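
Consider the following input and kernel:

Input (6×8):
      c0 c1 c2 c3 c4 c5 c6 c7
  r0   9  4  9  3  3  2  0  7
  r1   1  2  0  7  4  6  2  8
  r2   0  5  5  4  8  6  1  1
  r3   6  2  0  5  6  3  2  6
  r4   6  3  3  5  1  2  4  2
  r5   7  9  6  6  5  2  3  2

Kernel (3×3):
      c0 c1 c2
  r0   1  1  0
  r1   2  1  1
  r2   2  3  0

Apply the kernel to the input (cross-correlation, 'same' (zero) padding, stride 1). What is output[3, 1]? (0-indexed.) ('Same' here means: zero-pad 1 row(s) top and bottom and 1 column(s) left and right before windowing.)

The receptive field on the zero-padded input at this output position is [0 5 5 / 6 2 0 / 6 3 3]. Elementwise product with the kernel and sum: 0·1 + 5·1 + 6·2 + 2·1 + 0·1 + 6·2 + 3·3.

40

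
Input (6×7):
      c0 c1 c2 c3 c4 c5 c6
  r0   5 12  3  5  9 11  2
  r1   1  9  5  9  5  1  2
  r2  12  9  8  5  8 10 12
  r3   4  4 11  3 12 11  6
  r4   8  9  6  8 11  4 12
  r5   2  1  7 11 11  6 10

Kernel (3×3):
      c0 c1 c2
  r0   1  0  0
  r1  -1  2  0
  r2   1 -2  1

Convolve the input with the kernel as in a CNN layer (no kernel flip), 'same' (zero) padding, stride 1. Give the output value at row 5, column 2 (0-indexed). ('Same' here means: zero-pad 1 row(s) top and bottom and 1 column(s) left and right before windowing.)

The receptive field on the zero-padded input at this output position is [9 6 8 / 1 7 11 / 0 0 0]. Elementwise product with the kernel and sum: 9·1 + 1·-1 + 7·2 + 0·1 + 0·-2 + 0·1.

22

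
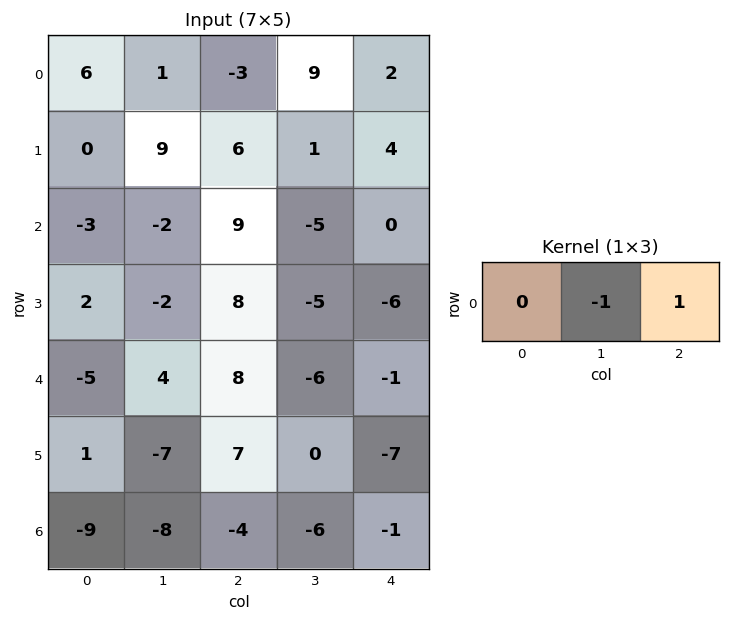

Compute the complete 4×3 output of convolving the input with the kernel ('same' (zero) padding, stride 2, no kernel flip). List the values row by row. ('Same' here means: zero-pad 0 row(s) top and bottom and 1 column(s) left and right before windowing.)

-5 12 -2
1 -14 0
9 -14 1
1 -2 1

Output[0,0]: The receptive field on the zero-padded input at this output position is [0 6 1]. Elementwise product with the kernel and sum: 6·-1 + 1·1.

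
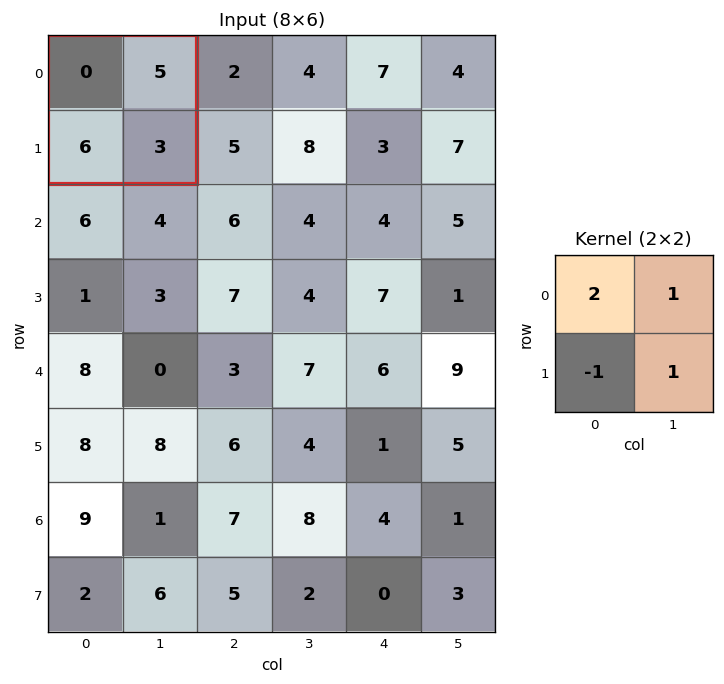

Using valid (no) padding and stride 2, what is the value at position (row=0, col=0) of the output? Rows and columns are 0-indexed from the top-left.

2

The receptive field on the input at this output position is [0 5 / 6 3]. Elementwise product with the kernel and sum: 0·2 + 5·1 + 6·-1 + 3·1.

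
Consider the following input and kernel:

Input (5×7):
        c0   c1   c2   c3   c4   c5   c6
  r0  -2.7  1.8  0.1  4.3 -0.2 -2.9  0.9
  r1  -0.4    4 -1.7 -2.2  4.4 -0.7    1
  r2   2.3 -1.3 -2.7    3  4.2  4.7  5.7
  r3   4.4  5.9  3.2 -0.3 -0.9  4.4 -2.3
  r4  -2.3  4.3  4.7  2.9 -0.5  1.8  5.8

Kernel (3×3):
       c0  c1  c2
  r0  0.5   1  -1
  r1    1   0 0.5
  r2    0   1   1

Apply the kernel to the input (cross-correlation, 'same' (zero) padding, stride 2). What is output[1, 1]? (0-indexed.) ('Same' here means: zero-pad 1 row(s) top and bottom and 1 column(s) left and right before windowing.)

5.6

The receptive field on the zero-padded input at this output position is [4 -1.7 -2.2 / -1.3 -2.7 3 / 5.9 3.2 -0.3]. Elementwise product with the kernel and sum: 4·0.5 + -1.7·1 + -2.2·-1 + -1.3·1 + 3·0.5 + 3.2·1 + -0.3·1.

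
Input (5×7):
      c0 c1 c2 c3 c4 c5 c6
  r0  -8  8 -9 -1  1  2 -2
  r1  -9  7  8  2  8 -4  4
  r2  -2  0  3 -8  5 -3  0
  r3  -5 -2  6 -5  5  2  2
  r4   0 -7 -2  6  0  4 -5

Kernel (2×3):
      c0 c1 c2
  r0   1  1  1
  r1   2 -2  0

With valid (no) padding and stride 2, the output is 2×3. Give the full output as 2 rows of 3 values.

Output[0,0]: The receptive field on the input at this output position is [-8 8 -9 / -9 7 8]. Elementwise product with the kernel and sum: -8·1 + 8·1 + -9·1 + -9·2 + 7·-2.

-41 3 25
-5 22 8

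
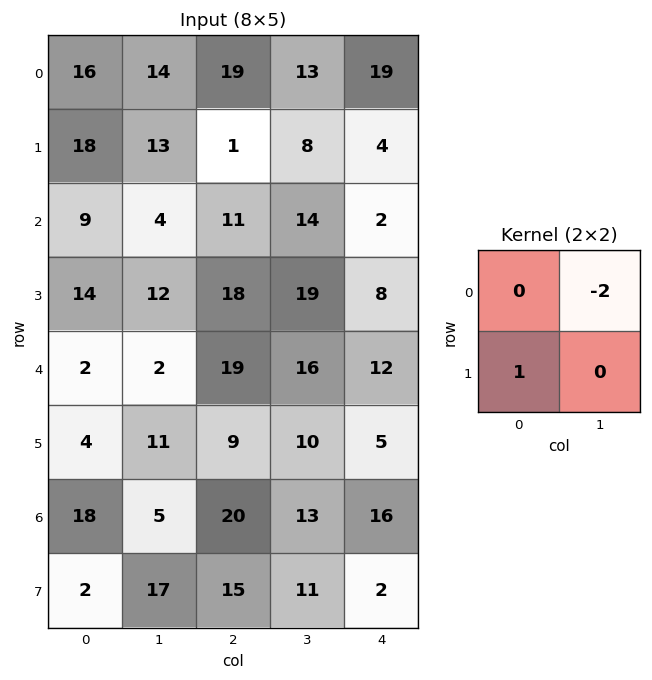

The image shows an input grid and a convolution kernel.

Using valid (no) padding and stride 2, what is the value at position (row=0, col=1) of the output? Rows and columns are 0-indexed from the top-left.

-25

The receptive field on the input at this output position is [19 13 / 1 8]. Elementwise product with the kernel and sum: 13·-2 + 1·1.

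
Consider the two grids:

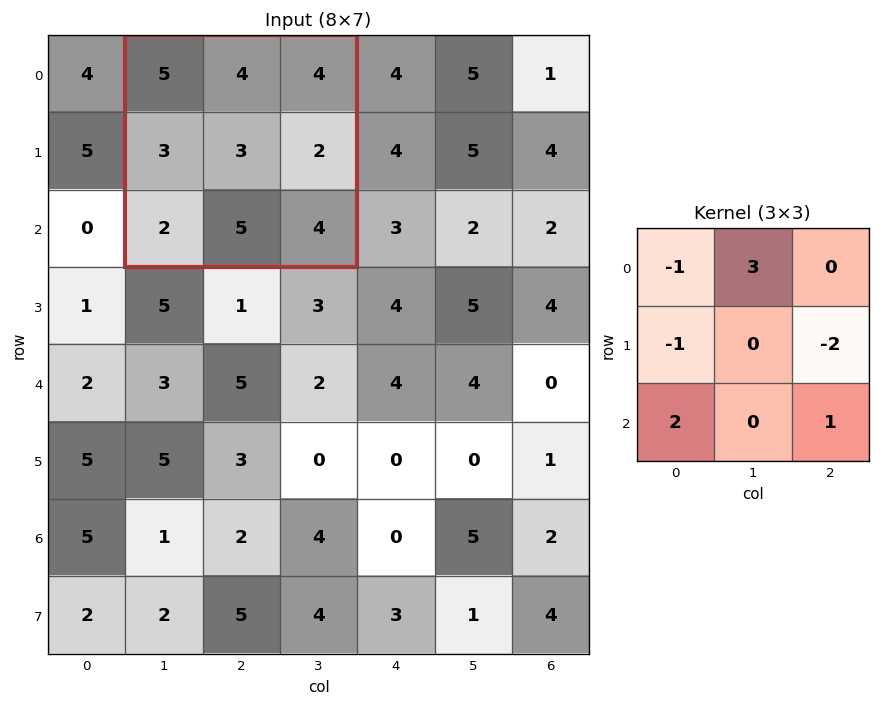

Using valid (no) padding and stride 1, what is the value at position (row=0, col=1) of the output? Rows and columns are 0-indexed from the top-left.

The receptive field on the input at this output position is [5 4 4 / 3 3 2 / 2 5 4]. Elementwise product with the kernel and sum: 5·-1 + 4·3 + 3·-1 + 2·-2 + 2·2 + 4·1.

8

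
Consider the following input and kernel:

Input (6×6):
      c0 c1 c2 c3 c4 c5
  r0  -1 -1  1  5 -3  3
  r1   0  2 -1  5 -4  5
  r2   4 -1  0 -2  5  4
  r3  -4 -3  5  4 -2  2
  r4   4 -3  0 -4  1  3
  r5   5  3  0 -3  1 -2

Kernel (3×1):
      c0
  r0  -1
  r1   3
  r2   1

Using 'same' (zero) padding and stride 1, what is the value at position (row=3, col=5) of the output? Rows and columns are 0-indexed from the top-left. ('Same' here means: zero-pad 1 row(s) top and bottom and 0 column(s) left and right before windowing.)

The receptive field on the zero-padded input at this output position is [4 / 2 / 3]. Elementwise product with the kernel and sum: 4·-1 + 2·3 + 3·1.

5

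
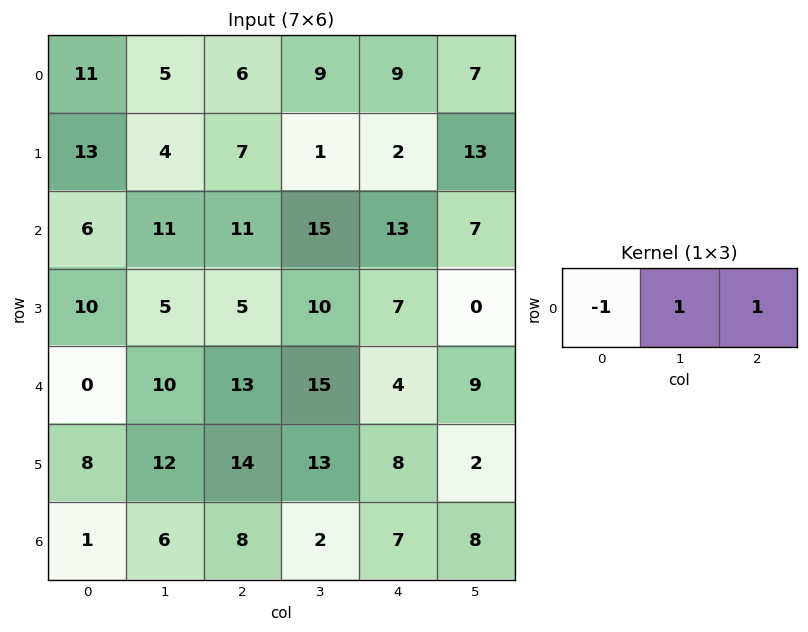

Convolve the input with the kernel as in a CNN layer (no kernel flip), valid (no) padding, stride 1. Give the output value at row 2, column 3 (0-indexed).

5

The receptive field on the input at this output position is [15 13 7]. Elementwise product with the kernel and sum: 15·-1 + 13·1 + 7·1.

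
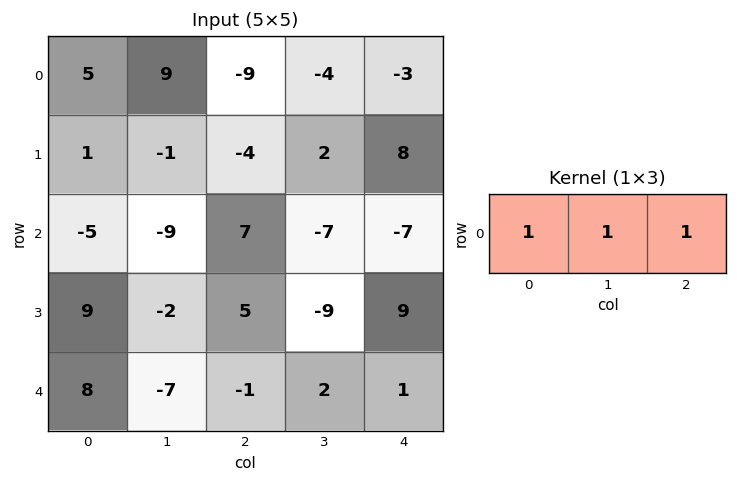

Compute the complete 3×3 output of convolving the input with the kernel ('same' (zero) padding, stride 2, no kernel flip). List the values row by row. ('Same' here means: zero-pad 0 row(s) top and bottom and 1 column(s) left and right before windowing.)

Output[0,0]: The receptive field on the zero-padded input at this output position is [0 5 9]. Elementwise product with the kernel and sum: 0·1 + 5·1 + 9·1.
Output[0,1]: The receptive field on the zero-padded input at this output position is [9 -9 -4]. Elementwise product with the kernel and sum: 9·1 + -9·1 + -4·1.

14 -4 -7
-14 -9 -14
1 -6 3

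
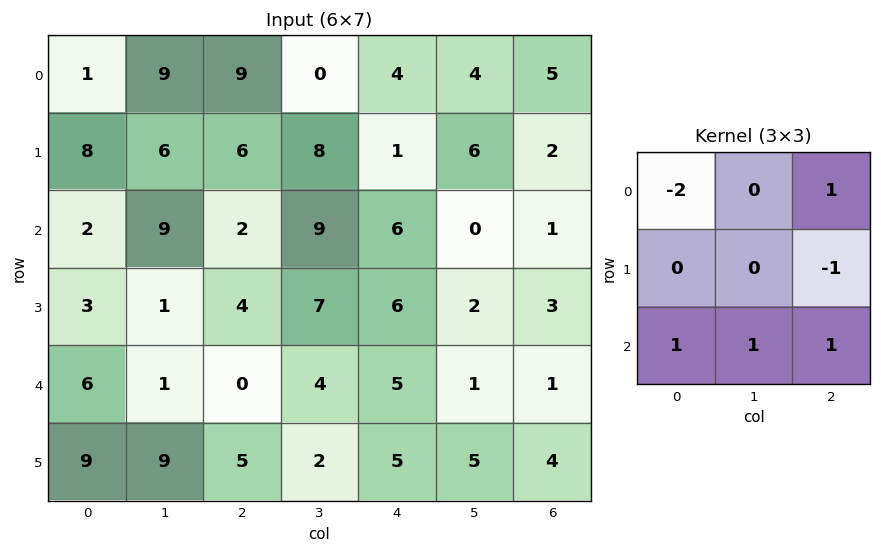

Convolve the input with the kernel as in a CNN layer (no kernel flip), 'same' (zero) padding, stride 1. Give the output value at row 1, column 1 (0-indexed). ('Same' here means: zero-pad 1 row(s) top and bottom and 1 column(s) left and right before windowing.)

The receptive field on the zero-padded input at this output position is [1 9 9 / 8 6 6 / 2 9 2]. Elementwise product with the kernel and sum: 1·-2 + 9·1 + 6·-1 + 2·1 + 9·1 + 2·1.

14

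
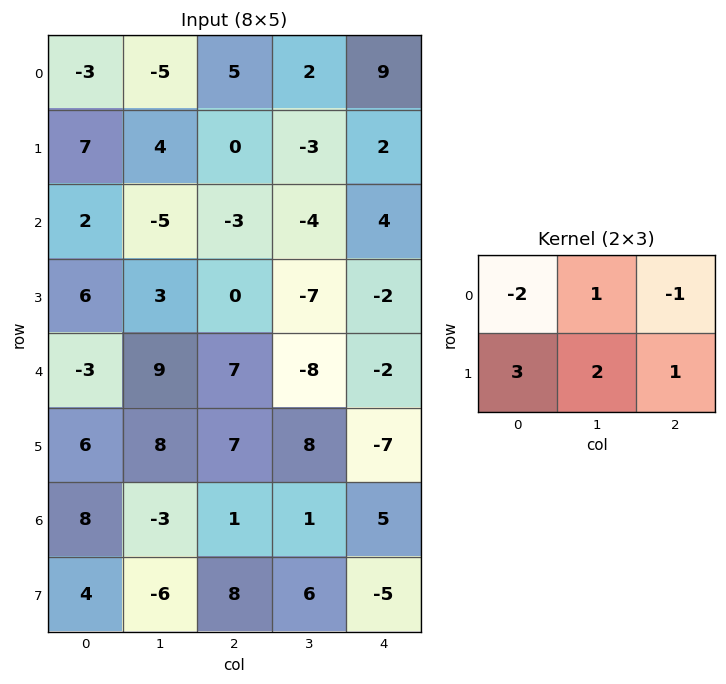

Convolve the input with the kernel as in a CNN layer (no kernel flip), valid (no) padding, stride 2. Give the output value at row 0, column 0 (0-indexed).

The receptive field on the input at this output position is [-3 -5 5 / 7 4 0]. Elementwise product with the kernel and sum: -3·-2 + -5·1 + 5·-1 + 7·3 + 4·2 + 0·1.

25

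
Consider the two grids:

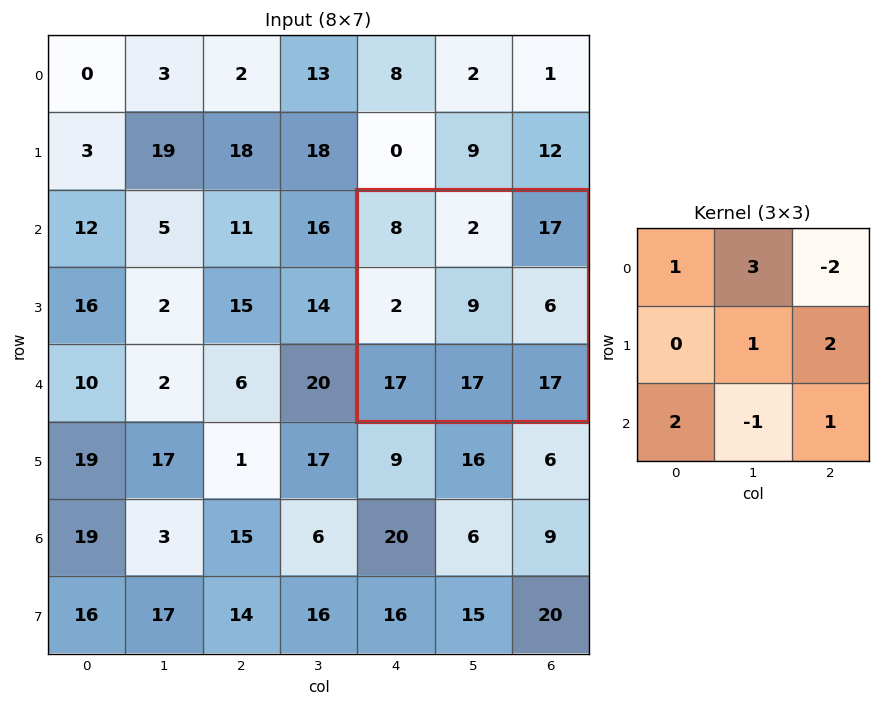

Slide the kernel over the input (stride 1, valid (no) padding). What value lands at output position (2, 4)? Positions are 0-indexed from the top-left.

The receptive field on the input at this output position is [8 2 17 / 2 9 6 / 17 17 17]. Elementwise product with the kernel and sum: 8·1 + 2·3 + 17·-2 + 9·1 + 6·2 + 17·2 + 17·-1 + 17·1.

35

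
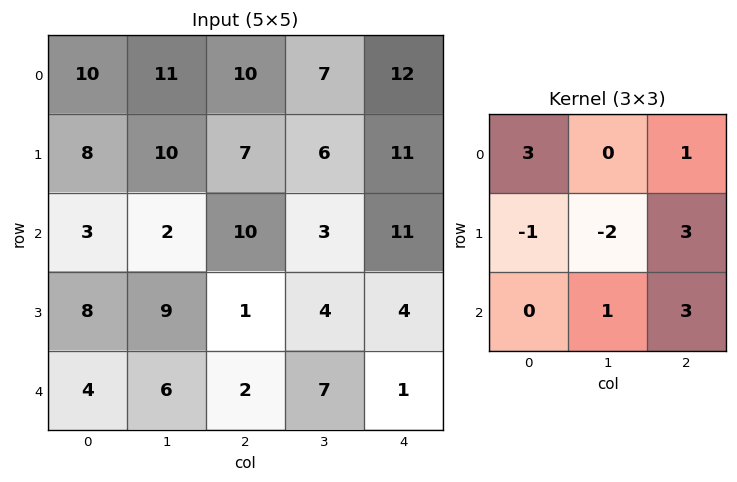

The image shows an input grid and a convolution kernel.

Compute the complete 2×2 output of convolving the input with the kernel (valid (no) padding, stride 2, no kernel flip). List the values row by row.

Output[0,0]: The receptive field on the input at this output position is [10 11 10 / 8 10 7 / 3 2 10]. Elementwise product with the kernel and sum: 10·3 + 10·1 + 8·-1 + 10·-2 + 7·3 + 2·1 + 10·3.

65 92
8 54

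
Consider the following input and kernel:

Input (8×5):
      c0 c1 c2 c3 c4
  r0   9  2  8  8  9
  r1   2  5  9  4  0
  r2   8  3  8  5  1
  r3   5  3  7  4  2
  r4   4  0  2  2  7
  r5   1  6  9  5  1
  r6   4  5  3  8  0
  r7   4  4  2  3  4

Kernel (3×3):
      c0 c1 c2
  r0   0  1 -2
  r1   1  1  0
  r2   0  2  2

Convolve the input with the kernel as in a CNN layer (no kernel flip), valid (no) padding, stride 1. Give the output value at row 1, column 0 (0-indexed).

The receptive field on the input at this output position is [2 5 9 / 8 3 8 / 5 3 7]. Elementwise product with the kernel and sum: 5·1 + 9·-2 + 8·1 + 3·1 + 3·2 + 7·2.

18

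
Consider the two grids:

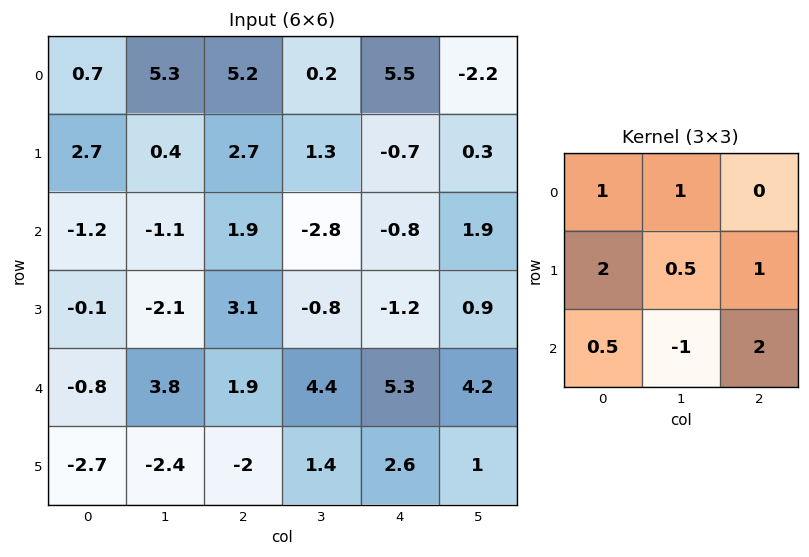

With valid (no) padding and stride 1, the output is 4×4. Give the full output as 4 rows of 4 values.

Output[0,0]: The receptive field on the input at this output position is [0.7 5.3 5.2 / 2.7 0.4 2.7 / -1.2 -1.1 1.9]. Elementwise product with the kernel and sum: 0.7·1 + 5.3·1 + 2.7·2 + 0.4·0.5 + 2.7·1 + -1.2·0.5 + -1.1·-1 + 1.9·2.
Output[0,1]: The receptive field on the input at this output position is [5.3 5.2 0.2 / 0.4 2.7 1.3 / -1.1 1.9 -2.8]. Elementwise product with the kernel and sum: 5.3·1 + 5.2·1 + 0.4·2 + 2.7·0.5 + 1.3·1 + -1.1·0.5 + 1.9·-1 + -2.8·2.

18.6 5.9 12.9 11.45
10.3 -6.7 5.55 -0.9
-0.85 6.15 10.85 0.4
-2.95 17.55 16.4 13.75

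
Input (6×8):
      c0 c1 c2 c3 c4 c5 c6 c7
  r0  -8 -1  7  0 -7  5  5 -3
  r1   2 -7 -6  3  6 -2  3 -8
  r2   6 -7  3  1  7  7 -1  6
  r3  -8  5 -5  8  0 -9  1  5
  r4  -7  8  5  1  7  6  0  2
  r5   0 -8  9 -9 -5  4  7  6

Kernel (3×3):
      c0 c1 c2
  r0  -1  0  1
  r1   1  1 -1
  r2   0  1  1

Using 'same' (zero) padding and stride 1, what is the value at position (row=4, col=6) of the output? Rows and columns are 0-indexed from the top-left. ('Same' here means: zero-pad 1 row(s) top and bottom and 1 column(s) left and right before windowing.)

The receptive field on the zero-padded input at this output position is [-9 1 5 / 6 0 2 / 4 7 6]. Elementwise product with the kernel and sum: -9·-1 + 5·1 + 6·1 + 0·1 + 2·-1 + 7·1 + 6·1.

31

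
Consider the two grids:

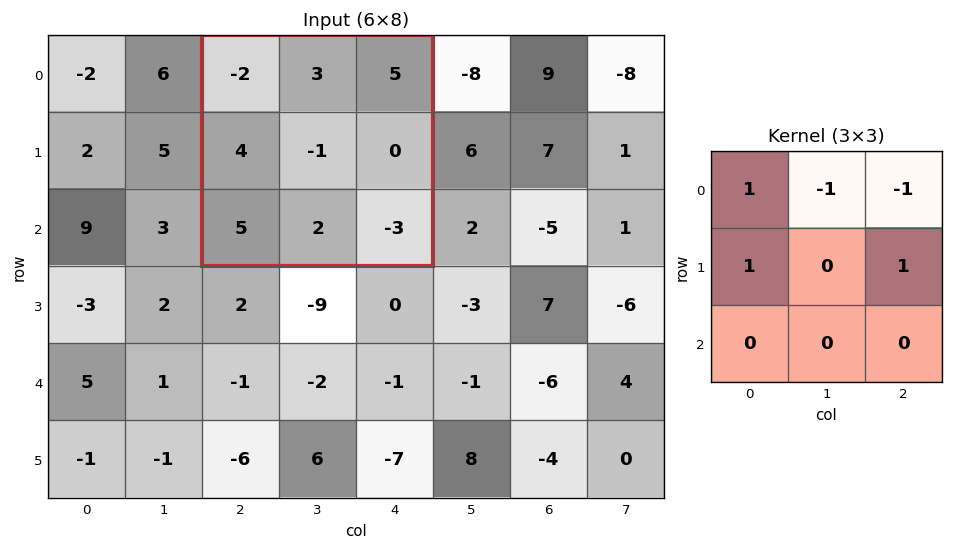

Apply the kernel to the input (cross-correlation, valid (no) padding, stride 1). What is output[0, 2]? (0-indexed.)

-6

The receptive field on the input at this output position is [-2 3 5 / 4 -1 0 / 5 2 -3]. Elementwise product with the kernel and sum: -2·1 + 3·-1 + 5·-1 + 4·1 + 0·1.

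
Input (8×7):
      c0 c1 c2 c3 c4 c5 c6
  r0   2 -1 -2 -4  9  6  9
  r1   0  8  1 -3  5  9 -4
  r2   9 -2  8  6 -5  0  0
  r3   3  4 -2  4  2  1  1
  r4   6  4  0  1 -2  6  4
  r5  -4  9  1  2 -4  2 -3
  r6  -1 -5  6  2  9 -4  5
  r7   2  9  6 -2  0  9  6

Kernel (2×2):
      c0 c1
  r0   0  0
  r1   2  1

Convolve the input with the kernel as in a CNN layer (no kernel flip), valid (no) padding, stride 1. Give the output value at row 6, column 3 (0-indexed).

-4

The receptive field on the input at this output position is [2 9 / -2 0]. Elementwise product with the kernel and sum: -2·2 + 0·1.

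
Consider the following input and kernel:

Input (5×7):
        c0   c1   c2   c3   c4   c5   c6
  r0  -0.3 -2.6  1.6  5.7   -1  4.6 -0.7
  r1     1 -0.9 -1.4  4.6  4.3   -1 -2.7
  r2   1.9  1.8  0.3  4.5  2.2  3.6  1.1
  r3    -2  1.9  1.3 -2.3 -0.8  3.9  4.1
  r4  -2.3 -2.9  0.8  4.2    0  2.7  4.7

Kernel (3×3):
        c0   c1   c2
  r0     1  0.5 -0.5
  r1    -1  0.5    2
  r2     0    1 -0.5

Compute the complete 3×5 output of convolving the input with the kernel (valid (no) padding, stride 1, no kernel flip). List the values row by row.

-5 2.8 20.65 -1.15 -5.5
2.1 5.9 3.2 8.3 8.8
4.9 -7.45 1.6 12.15 14.75

Output[0,0]: The receptive field on the input at this output position is [-0.3 -2.6 1.6 / 1 -0.9 -1.4 / 1.9 1.8 0.3]. Elementwise product with the kernel and sum: -0.3·1 + -2.6·0.5 + 1.6·-0.5 + 1·-1 + -0.9·0.5 + -1.4·2 + 1.8·1 + 0.3·-0.5.
Output[0,1]: The receptive field on the input at this output position is [-2.6 1.6 5.7 / -0.9 -1.4 4.6 / 1.8 0.3 4.5]. Elementwise product with the kernel and sum: -2.6·1 + 1.6·0.5 + 5.7·-0.5 + -0.9·-1 + -1.4·0.5 + 4.6·2 + 0.3·1 + 4.5·-0.5.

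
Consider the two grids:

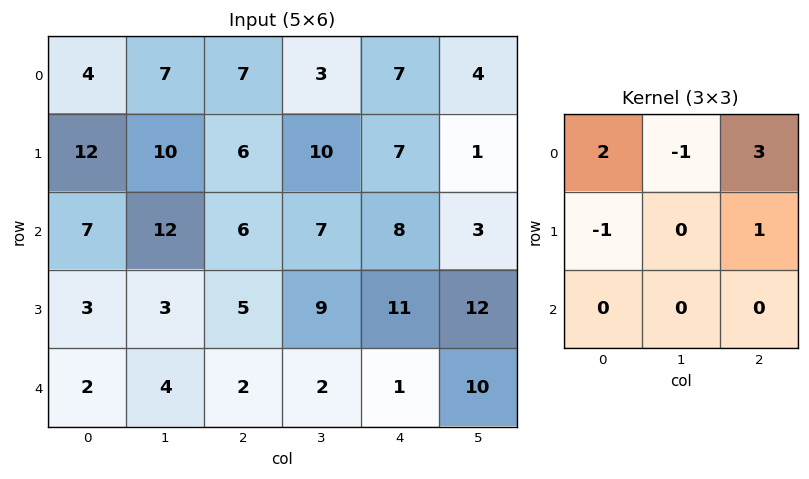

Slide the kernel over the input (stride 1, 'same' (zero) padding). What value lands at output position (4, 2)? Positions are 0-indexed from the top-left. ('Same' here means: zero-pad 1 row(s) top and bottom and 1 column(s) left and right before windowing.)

26

The receptive field on the zero-padded input at this output position is [3 5 9 / 4 2 2 / 0 0 0]. Elementwise product with the kernel and sum: 3·2 + 5·-1 + 9·3 + 4·-1 + 2·1.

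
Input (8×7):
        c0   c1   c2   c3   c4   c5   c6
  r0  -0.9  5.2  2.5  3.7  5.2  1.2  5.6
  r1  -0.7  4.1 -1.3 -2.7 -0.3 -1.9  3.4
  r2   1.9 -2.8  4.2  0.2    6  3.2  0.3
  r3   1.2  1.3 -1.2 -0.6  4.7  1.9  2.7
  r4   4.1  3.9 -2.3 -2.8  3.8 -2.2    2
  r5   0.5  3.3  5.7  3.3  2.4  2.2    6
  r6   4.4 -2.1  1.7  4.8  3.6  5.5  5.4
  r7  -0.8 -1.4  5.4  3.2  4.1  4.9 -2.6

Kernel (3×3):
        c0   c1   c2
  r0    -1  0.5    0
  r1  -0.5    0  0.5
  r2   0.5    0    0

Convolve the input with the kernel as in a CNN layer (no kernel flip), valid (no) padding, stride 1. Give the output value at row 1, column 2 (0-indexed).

The receptive field on the input at this output position is [-1.3 -2.7 -0.3 / 4.2 0.2 6 / -1.2 -0.6 4.7]. Elementwise product with the kernel and sum: -1.3·-1 + -2.7·0.5 + 4.2·-0.5 + 6·0.5 + -1.2·0.5.

0.25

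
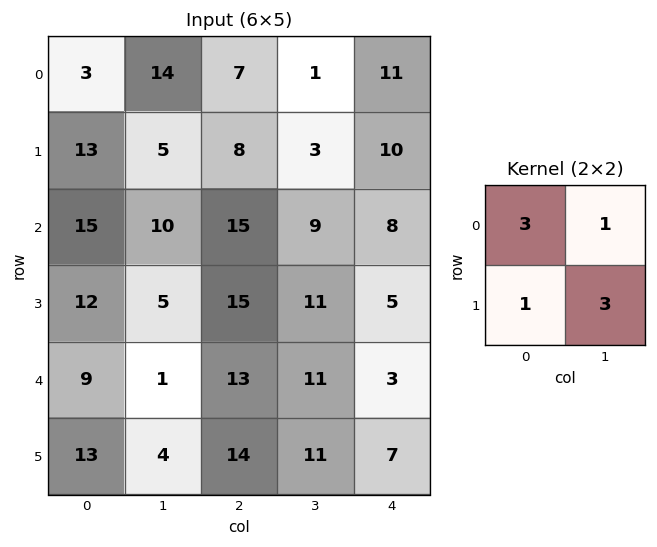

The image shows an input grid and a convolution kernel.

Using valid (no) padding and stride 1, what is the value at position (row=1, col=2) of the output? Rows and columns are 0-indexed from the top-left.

The receptive field on the input at this output position is [8 3 / 15 9]. Elementwise product with the kernel and sum: 8·3 + 3·1 + 15·1 + 9·3.

69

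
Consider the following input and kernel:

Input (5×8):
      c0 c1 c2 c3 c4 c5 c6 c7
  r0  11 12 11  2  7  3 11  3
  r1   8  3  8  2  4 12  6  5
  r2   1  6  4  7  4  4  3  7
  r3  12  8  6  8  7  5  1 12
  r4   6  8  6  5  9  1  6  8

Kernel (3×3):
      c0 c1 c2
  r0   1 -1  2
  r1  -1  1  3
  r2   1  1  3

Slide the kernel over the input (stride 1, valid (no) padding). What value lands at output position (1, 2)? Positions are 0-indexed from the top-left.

64

The receptive field on the input at this output position is [8 2 4 / 4 7 4 / 6 8 7]. Elementwise product with the kernel and sum: 8·1 + 2·-1 + 4·2 + 4·-1 + 7·1 + 4·3 + 6·1 + 8·1 + 7·3.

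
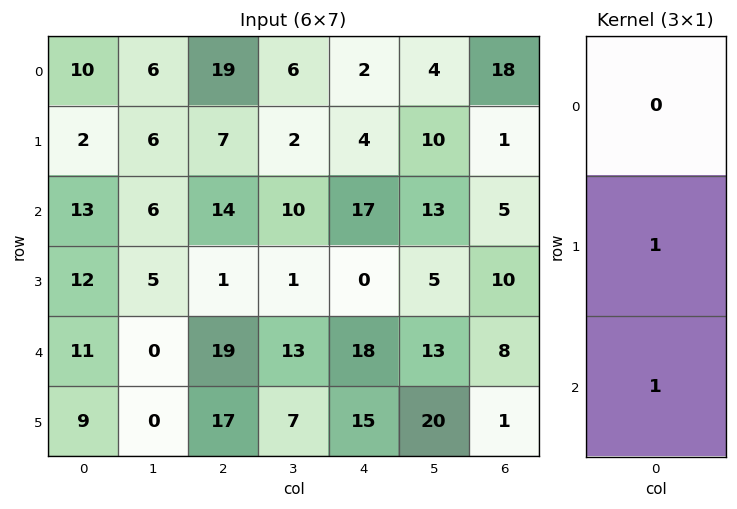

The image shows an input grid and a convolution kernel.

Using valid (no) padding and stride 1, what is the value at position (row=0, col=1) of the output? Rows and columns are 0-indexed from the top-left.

The receptive field on the input at this output position is [6 / 6 / 6]. Elementwise product with the kernel and sum: 6·1 + 6·1.

12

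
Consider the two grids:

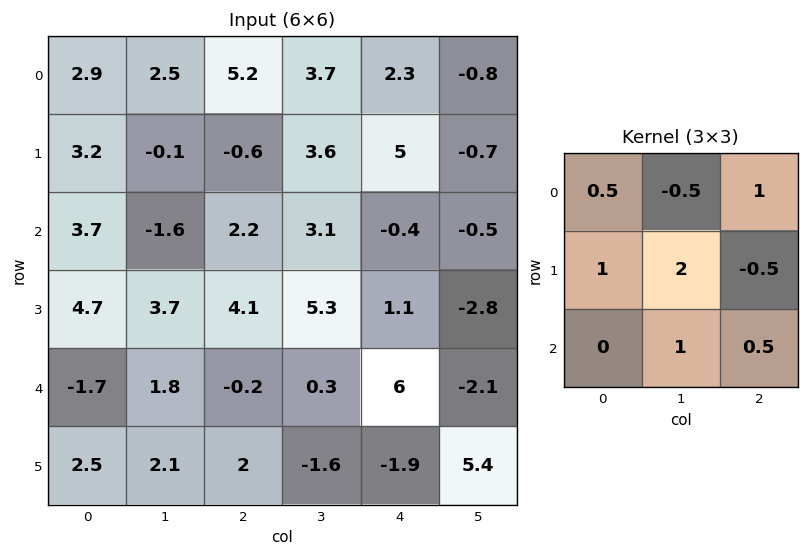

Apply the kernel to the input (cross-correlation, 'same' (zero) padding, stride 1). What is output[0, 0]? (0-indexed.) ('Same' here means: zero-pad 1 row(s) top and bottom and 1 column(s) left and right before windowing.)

7.7

The receptive field on the zero-padded input at this output position is [0 0 0 / 0 2.9 2.5 / 0 3.2 -0.1]. Elementwise product with the kernel and sum: 0·0.5 + 0·-0.5 + 0·1 + 0·1 + 2.9·2 + 2.5·-0.5 + 3.2·1 + -0.1·0.5.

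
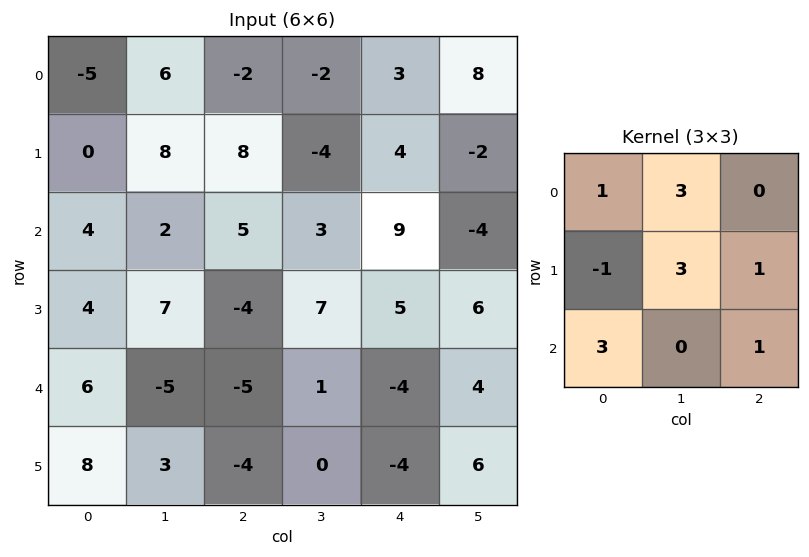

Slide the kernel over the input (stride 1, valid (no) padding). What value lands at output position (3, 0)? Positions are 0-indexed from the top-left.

19

The receptive field on the input at this output position is [4 7 -4 / 6 -5 -5 / 8 3 -4]. Elementwise product with the kernel and sum: 4·1 + 7·3 + 6·-1 + -5·3 + -5·1 + 8·3 + -4·1.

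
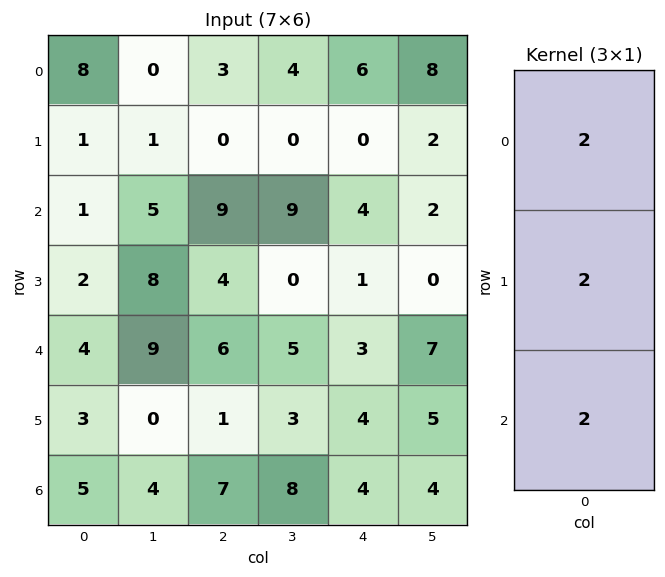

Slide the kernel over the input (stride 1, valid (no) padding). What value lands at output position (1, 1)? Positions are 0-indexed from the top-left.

The receptive field on the input at this output position is [1 / 5 / 8]. Elementwise product with the kernel and sum: 1·2 + 5·2 + 8·2.

28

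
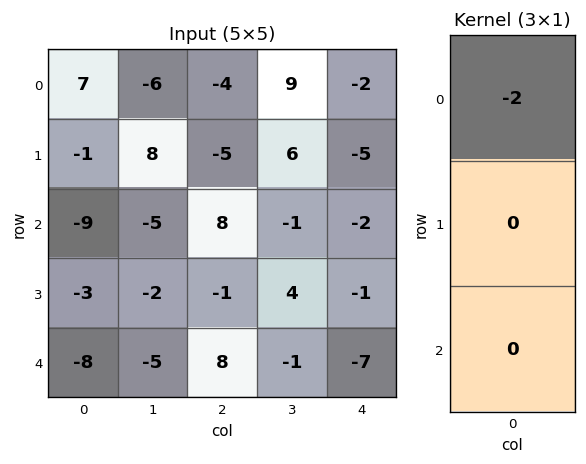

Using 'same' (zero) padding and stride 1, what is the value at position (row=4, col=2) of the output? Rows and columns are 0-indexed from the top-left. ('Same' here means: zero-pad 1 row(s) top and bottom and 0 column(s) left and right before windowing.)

The receptive field on the zero-padded input at this output position is [-1 / 8 / 0]. Elementwise product with the kernel and sum: -1·-2.

2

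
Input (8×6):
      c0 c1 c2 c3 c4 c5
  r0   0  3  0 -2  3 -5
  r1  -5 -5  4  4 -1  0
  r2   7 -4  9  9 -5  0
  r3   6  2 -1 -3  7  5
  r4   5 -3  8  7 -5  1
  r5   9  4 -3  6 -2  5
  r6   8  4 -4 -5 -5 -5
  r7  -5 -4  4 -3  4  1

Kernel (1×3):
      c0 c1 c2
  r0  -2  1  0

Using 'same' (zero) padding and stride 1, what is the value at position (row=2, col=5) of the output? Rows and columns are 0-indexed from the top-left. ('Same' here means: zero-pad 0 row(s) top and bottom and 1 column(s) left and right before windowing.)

The receptive field on the zero-padded input at this output position is [-5 0 0]. Elementwise product with the kernel and sum: -5·-2 + 0·1.

10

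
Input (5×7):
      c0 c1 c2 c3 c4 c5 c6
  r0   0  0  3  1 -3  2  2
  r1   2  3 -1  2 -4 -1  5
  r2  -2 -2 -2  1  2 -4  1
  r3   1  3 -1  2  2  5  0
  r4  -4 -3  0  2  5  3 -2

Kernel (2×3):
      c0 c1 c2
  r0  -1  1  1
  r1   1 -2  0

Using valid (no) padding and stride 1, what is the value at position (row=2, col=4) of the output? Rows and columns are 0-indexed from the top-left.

The receptive field on the input at this output position is [2 -4 1 / 2 5 0]. Elementwise product with the kernel and sum: 2·-1 + -4·1 + 1·1 + 2·1 + 5·-2.

-13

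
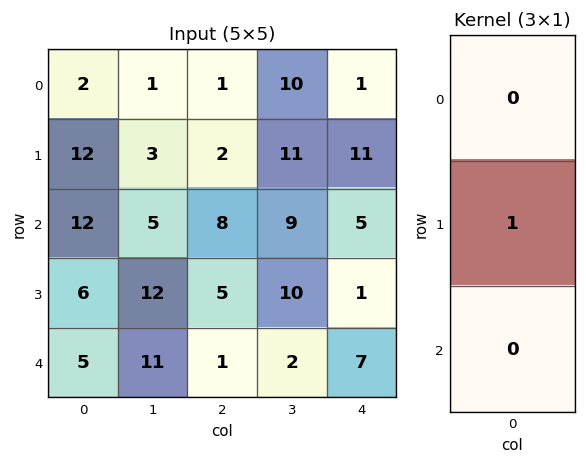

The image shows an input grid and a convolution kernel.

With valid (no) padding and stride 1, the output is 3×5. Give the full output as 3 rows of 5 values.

Output[0,0]: The receptive field on the input at this output position is [2 / 12 / 12]. Elementwise product with the kernel and sum: 12·1.

12 3 2 11 11
12 5 8 9 5
6 12 5 10 1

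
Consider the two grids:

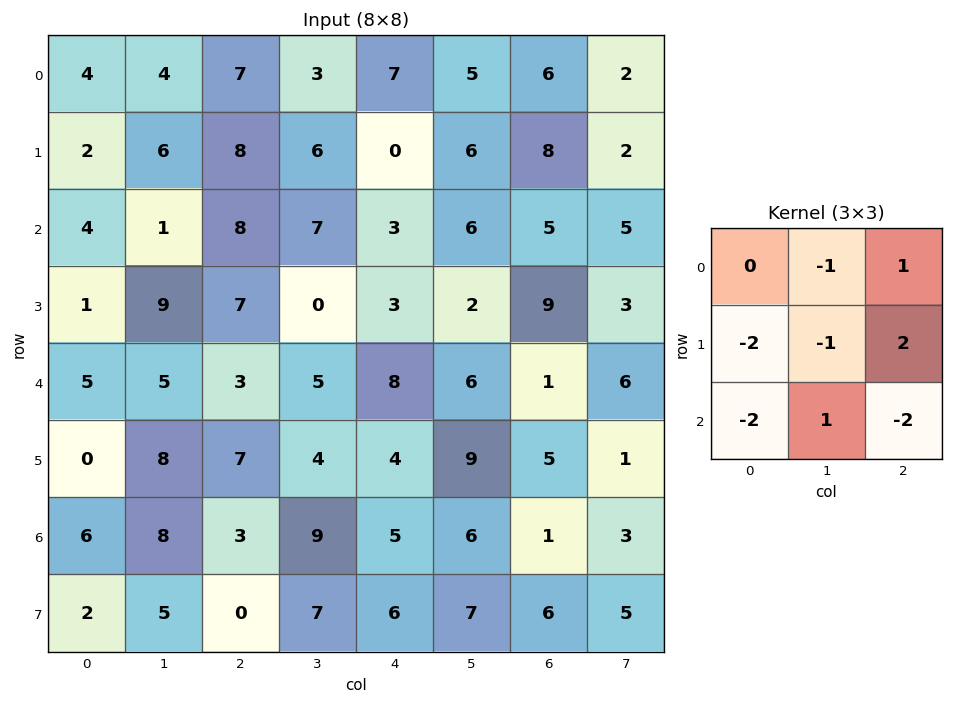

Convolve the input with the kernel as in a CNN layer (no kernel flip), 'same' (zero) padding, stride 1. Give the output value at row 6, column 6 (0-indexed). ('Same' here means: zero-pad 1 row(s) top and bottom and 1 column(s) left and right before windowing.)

-29

The receptive field on the zero-padded input at this output position is [9 5 1 / 6 1 3 / 7 6 5]. Elementwise product with the kernel and sum: 5·-1 + 1·1 + 6·-2 + 1·-1 + 3·2 + 7·-2 + 6·1 + 5·-2.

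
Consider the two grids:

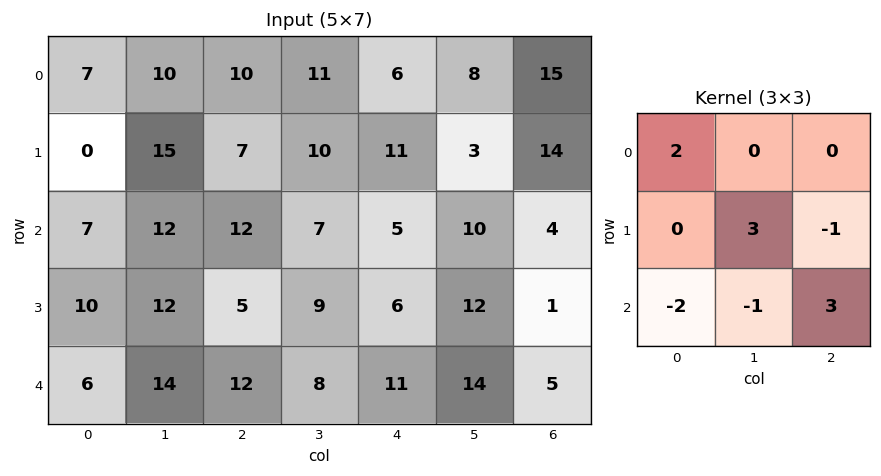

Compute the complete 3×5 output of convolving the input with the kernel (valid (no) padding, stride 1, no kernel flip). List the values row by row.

62 16 23 63 -1
7 57 29 37 27
55 14 46 35 24

Output[0,0]: The receptive field on the input at this output position is [7 10 10 / 0 15 7 / 7 12 12]. Elementwise product with the kernel and sum: 7·2 + 15·3 + 7·-1 + 7·-2 + 12·-1 + 12·3.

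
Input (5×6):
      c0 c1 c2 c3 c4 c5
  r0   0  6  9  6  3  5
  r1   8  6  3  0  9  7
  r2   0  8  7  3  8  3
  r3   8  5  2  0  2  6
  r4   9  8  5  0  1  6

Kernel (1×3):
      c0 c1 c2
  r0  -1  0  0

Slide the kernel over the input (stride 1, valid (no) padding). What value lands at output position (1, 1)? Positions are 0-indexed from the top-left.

-6

The receptive field on the input at this output position is [6 3 0]. Elementwise product with the kernel and sum: 6·-1.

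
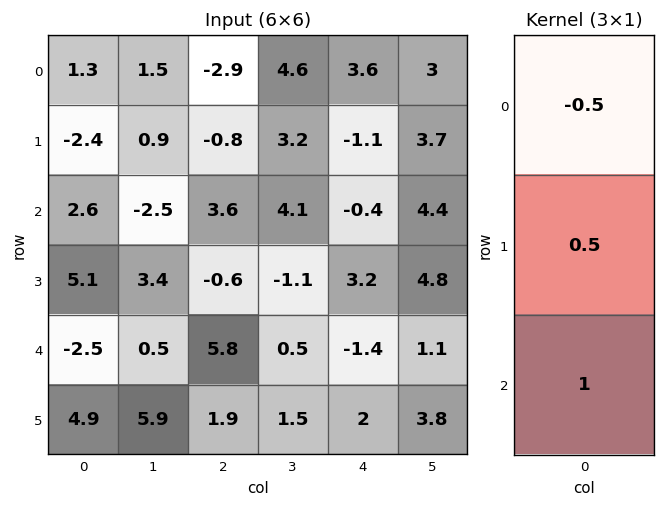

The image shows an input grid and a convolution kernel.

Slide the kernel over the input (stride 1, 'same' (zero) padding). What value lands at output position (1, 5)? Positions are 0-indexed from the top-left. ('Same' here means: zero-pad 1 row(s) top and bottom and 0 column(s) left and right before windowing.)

4.75

The receptive field on the zero-padded input at this output position is [3 / 3.7 / 4.4]. Elementwise product with the kernel and sum: 3·-0.5 + 3.7·0.5 + 4.4·1.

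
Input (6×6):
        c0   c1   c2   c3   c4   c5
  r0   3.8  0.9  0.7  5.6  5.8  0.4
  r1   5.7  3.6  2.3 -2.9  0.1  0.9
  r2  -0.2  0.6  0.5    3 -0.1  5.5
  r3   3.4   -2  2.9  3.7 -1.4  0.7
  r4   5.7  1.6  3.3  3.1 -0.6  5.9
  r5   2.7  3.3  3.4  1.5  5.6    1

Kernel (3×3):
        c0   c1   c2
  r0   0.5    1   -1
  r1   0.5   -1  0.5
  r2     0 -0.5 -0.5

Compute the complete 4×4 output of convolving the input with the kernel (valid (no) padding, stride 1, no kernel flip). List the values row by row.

Output[0,0]: The receptive field on the input at this output position is [3.8 0.9 0.7 / 5.7 3.6 2.3 / -0.2 0.6 0.5]. Elementwise product with the kernel and sum: 3.8·0.5 + 0.9·1 + 0.7·-1 + 5.7·0.5 + 3.6·-1 + 2.3·0.5 + 0.6·-0.5 + 0.5·-0.5.

1.95 -8.15 2.8 4.4
3.25 5 -5.8 2.45
2.7 -7.45 -0.85 -3.15
-3.65 -5.2 1.25 1.55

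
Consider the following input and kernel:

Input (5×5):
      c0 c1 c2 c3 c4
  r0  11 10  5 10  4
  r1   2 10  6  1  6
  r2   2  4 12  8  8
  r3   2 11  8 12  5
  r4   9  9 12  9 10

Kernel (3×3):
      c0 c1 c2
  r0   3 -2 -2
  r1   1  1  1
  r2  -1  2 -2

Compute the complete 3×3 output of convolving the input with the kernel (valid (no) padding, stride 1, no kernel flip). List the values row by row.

3 21 -12
-4 21 38
-20 0 15

Output[0,0]: The receptive field on the input at this output position is [11 10 5 / 2 10 6 / 2 4 12]. Elementwise product with the kernel and sum: 11·3 + 10·-2 + 5·-2 + 2·1 + 10·1 + 6·1 + 2·-1 + 4·2 + 12·-2.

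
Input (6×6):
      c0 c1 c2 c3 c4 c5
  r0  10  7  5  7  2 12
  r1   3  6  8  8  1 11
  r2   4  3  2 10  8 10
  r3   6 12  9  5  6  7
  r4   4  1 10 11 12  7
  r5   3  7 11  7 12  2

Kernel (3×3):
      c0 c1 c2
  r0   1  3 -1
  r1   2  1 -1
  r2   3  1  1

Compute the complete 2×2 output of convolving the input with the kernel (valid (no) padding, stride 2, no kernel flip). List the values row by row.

47 71
49 94

Output[0,0]: The receptive field on the input at this output position is [10 7 5 / 3 6 8 / 4 3 2]. Elementwise product with the kernel and sum: 10·1 + 7·3 + 5·-1 + 3·2 + 6·1 + 8·-1 + 4·3 + 3·1 + 2·1.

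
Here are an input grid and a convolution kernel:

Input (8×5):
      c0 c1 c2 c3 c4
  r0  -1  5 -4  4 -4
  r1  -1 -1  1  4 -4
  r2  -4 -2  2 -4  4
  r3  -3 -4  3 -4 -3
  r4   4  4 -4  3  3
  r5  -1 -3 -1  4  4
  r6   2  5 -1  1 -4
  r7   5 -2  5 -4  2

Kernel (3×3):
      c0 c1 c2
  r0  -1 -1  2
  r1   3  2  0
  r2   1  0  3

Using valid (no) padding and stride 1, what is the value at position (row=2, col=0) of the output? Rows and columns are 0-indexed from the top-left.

The receptive field on the input at this output position is [-4 -2 2 / -3 -4 3 / 4 4 -4]. Elementwise product with the kernel and sum: -4·-1 + -2·-1 + 2·2 + -3·3 + -4·2 + 4·1 + -4·3.

-15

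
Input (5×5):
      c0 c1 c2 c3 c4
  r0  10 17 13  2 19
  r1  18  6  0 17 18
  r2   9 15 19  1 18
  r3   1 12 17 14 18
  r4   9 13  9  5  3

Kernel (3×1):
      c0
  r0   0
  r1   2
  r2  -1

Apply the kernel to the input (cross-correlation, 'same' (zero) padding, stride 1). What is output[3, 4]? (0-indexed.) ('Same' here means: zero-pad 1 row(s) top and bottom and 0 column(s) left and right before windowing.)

33

The receptive field on the zero-padded input at this output position is [18 / 18 / 3]. Elementwise product with the kernel and sum: 18·2 + 3·-1.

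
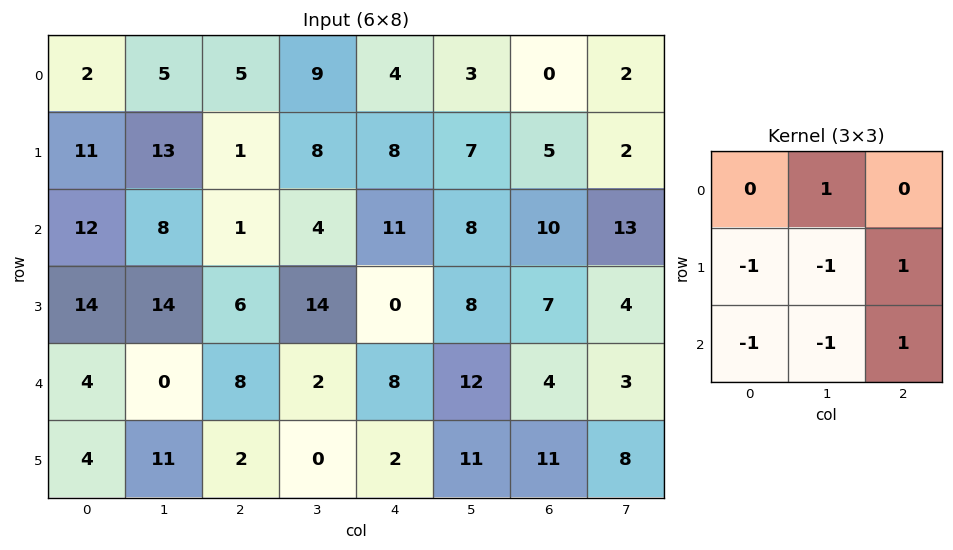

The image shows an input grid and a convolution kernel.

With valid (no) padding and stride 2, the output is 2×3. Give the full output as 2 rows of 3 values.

Output[0,0]: The receptive field on the input at this output position is [2 5 5 / 11 13 1 / 12 8 1]. Elementwise product with the kernel and sum: 5·1 + 11·-1 + 13·-1 + 1·1 + 12·-1 + 8·-1 + 1·1.
Output[0,1]: The receptive field on the input at this output position is [5 9 4 / 1 8 8 / 1 4 11]. Elementwise product with the kernel and sum: 9·1 + 1·-1 + 8·-1 + 8·1 + 1·-1 + 4·-1 + 11·1.

-37 14 -16
-10 -18 -9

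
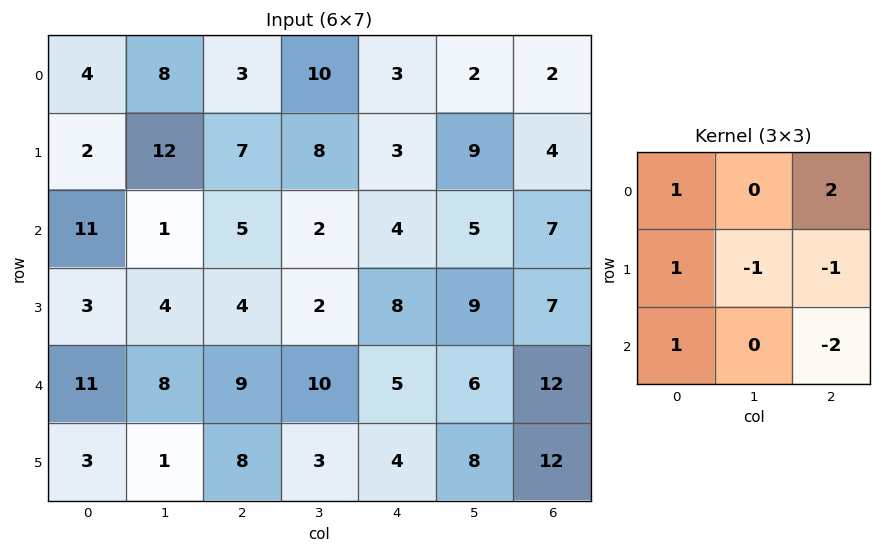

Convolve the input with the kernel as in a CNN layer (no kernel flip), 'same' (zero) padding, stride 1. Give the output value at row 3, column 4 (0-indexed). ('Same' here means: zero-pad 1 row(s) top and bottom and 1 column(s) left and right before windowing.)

-5

The receptive field on the zero-padded input at this output position is [2 4 5 / 2 8 9 / 10 5 6]. Elementwise product with the kernel and sum: 2·1 + 5·2 + 2·1 + 8·-1 + 9·-1 + 10·1 + 6·-2.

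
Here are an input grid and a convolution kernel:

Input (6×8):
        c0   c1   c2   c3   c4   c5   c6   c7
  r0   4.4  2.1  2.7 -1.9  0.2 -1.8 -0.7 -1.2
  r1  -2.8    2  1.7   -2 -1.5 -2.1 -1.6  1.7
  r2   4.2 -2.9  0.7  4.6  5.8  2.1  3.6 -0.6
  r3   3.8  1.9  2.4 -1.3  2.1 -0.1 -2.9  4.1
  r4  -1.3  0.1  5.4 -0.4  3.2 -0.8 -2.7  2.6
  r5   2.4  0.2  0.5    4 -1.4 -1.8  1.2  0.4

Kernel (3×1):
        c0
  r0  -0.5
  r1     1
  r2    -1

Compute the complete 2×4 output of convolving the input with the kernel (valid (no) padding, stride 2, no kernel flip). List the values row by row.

Output[0,0]: The receptive field on the input at this output position is [4.4 / -2.8 / 4.2]. Elementwise product with the kernel and sum: 4.4·-0.5 + -2.8·1 + 4.2·-1.

-9.2 -0.35 -7.4 -4.85
3 -3.35 -4 -2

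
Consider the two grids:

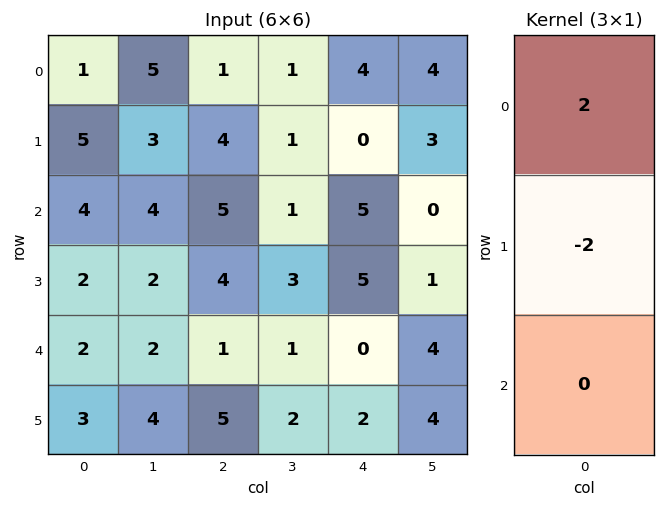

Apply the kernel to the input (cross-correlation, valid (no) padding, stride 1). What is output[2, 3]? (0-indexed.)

The receptive field on the input at this output position is [1 / 3 / 1]. Elementwise product with the kernel and sum: 1·2 + 3·-2.

-4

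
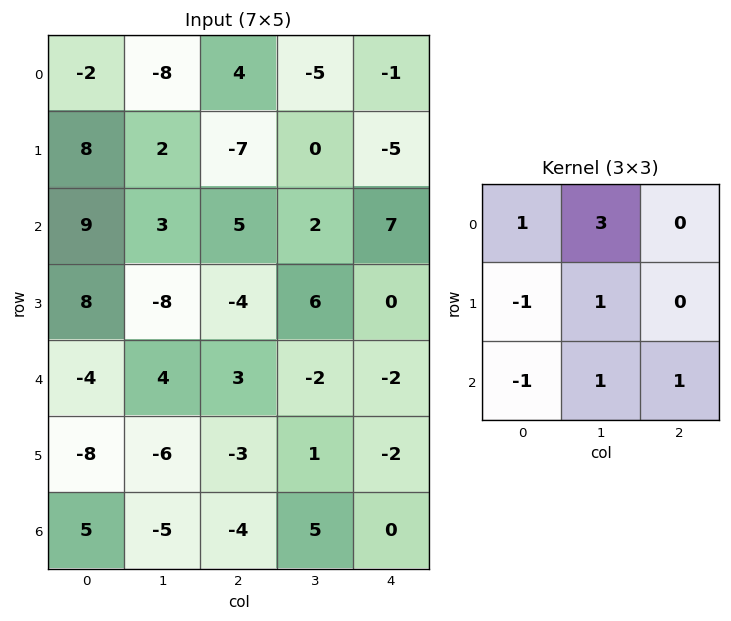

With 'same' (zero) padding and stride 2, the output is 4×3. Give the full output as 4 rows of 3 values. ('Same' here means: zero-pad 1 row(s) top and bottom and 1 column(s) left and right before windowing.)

8 3 -1
33 -7 -16
6 -17 3
-19 -14 -10

Output[0,0]: The receptive field on the zero-padded input at this output position is [0 0 0 / 0 -2 -8 / 0 8 2]. Elementwise product with the kernel and sum: 0·1 + 0·3 + 0·-1 + -2·1 + 0·-1 + 8·1 + 2·1.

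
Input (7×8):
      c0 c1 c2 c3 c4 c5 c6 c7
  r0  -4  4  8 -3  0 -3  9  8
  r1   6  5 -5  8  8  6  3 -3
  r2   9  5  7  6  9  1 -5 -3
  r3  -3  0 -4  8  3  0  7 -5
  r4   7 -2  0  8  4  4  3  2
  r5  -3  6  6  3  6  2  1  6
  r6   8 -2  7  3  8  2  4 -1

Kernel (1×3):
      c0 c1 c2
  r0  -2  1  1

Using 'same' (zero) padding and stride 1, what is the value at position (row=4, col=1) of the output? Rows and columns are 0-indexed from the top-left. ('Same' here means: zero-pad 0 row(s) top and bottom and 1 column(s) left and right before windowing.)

The receptive field on the zero-padded input at this output position is [7 -2 0]. Elementwise product with the kernel and sum: 7·-2 + -2·1 + 0·1.

-16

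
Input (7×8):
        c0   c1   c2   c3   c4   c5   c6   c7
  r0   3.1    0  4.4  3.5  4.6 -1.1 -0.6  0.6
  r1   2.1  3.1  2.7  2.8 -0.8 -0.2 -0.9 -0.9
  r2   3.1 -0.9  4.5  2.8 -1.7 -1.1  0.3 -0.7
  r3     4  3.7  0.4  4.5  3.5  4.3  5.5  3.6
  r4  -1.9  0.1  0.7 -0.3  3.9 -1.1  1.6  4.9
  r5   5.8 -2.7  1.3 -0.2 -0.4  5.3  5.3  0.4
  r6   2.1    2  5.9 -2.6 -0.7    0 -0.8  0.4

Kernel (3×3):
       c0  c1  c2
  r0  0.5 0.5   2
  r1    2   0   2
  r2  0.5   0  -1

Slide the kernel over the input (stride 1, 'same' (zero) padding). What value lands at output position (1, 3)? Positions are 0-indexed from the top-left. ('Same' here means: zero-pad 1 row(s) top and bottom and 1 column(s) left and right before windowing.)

The receptive field on the zero-padded input at this output position is [4.4 3.5 4.6 / 2.7 2.8 -0.8 / 4.5 2.8 -1.7]. Elementwise product with the kernel and sum: 4.4·0.5 + 3.5·0.5 + 4.6·2 + 2.7·2 + -0.8·2 + 4.5·0.5 + -1.7·-1.

20.9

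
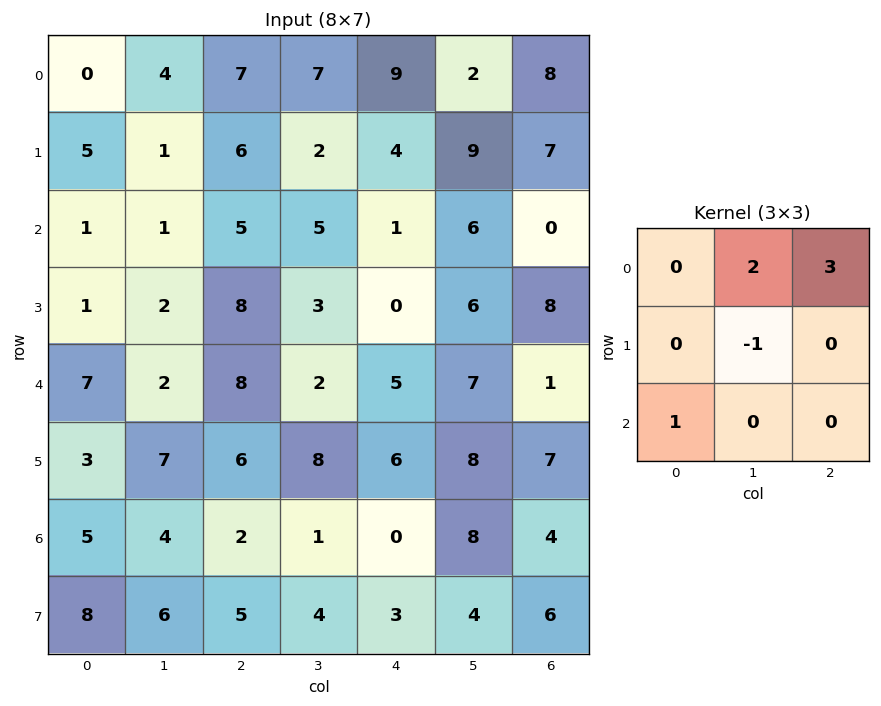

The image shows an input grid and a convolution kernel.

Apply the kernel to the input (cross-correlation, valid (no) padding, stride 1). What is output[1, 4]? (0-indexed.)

33

The receptive field on the input at this output position is [4 9 7 / 1 6 0 / 0 6 8]. Elementwise product with the kernel and sum: 9·2 + 7·3 + 6·-1 + 0·1.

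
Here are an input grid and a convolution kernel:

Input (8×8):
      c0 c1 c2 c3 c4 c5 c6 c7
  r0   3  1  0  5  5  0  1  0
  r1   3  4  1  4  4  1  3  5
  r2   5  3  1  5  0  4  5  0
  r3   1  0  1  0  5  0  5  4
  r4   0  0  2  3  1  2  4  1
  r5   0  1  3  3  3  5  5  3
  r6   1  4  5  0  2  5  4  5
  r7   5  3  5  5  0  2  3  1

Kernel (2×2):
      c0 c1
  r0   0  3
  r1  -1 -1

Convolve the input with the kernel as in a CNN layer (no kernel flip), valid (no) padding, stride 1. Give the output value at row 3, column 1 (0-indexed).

1

The receptive field on the input at this output position is [0 1 / 0 2]. Elementwise product with the kernel and sum: 1·3 + 0·-1 + 2·-1.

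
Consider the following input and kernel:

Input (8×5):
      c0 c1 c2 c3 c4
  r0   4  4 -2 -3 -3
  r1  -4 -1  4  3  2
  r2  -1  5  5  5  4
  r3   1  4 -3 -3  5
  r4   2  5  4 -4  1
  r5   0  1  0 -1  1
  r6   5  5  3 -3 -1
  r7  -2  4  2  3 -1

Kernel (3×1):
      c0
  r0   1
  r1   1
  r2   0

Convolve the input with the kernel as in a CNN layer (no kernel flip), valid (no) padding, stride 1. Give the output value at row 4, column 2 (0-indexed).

The receptive field on the input at this output position is [4 / 0 / 3]. Elementwise product with the kernel and sum: 4·1 + 0·1.

4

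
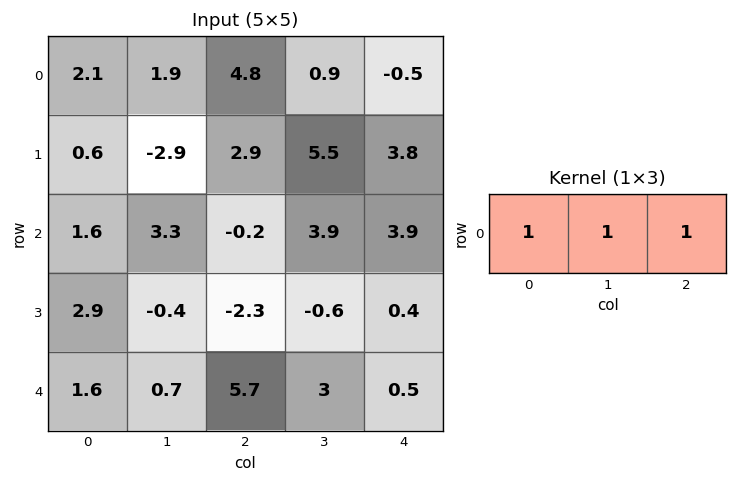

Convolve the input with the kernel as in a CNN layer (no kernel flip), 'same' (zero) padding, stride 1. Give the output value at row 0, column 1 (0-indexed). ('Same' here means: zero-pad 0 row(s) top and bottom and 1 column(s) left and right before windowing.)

8.8

The receptive field on the zero-padded input at this output position is [2.1 1.9 4.8]. Elementwise product with the kernel and sum: 2.1·1 + 1.9·1 + 4.8·1.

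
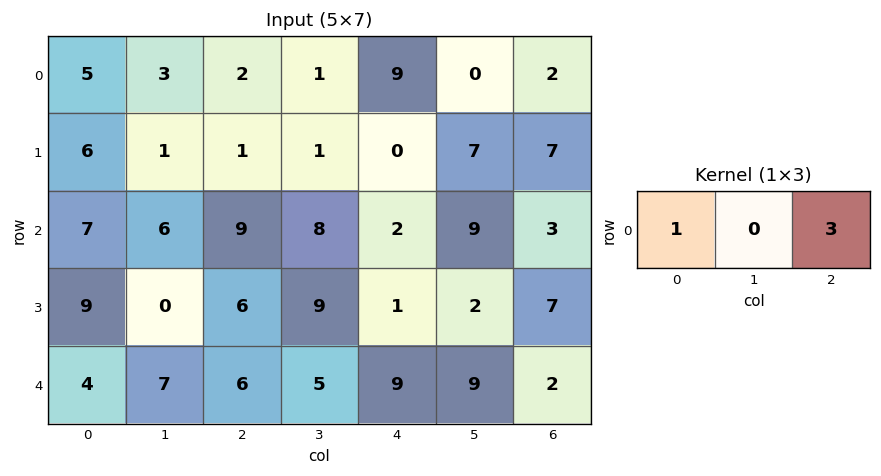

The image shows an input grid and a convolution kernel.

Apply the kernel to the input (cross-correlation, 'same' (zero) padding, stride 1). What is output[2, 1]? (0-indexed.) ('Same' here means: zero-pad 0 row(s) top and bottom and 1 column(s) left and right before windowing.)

34

The receptive field on the zero-padded input at this output position is [7 6 9]. Elementwise product with the kernel and sum: 7·1 + 9·3.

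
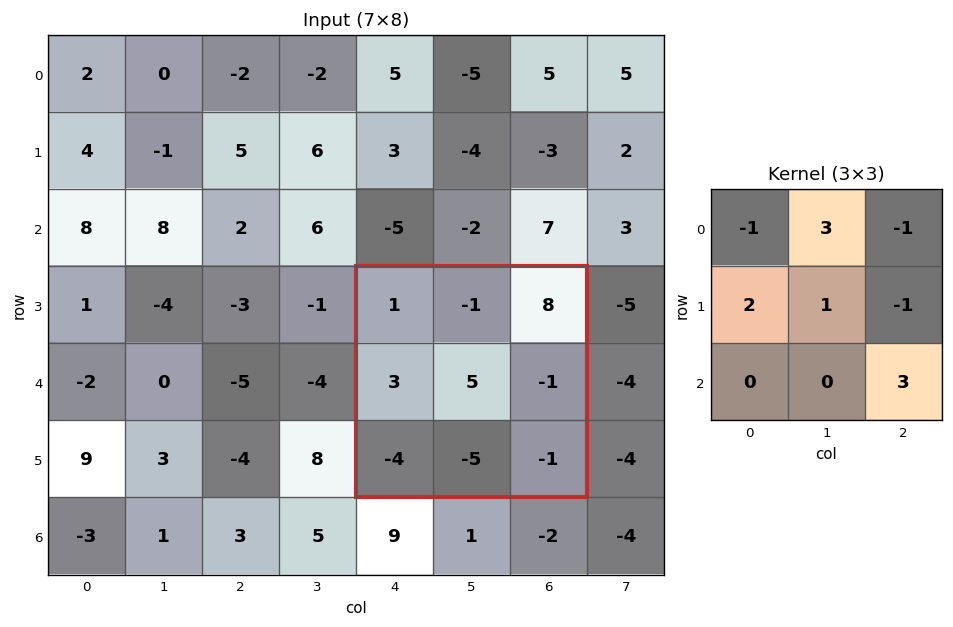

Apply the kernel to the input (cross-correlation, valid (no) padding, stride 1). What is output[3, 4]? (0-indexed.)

The receptive field on the input at this output position is [1 -1 8 / 3 5 -1 / -4 -5 -1]. Elementwise product with the kernel and sum: 1·-1 + -1·3 + 8·-1 + 3·2 + 5·1 + -1·-1 + -1·3.

-3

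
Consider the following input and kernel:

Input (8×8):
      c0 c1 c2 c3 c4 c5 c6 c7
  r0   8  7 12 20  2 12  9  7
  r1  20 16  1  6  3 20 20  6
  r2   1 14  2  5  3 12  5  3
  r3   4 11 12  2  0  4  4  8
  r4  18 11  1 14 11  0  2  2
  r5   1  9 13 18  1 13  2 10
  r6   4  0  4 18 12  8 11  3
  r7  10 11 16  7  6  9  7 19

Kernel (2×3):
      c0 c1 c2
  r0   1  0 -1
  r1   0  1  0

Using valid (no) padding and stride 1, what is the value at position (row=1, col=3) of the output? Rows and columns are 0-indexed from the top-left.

-11

The receptive field on the input at this output position is [6 3 20 / 5 3 12]. Elementwise product with the kernel and sum: 6·1 + 20·-1 + 3·1.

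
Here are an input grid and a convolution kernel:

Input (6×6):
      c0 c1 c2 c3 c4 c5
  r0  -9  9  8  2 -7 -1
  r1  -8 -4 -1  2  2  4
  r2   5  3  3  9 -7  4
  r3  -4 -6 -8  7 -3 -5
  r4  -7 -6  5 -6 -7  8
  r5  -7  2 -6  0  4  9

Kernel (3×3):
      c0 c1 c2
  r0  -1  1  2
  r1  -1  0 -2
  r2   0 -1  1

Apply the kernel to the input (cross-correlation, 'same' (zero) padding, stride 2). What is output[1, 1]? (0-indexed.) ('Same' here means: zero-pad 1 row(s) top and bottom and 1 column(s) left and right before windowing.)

The receptive field on the zero-padded input at this output position is [-4 -1 2 / 3 3 9 / -6 -8 7]. Elementwise product with the kernel and sum: -4·-1 + -1·1 + 2·2 + 3·-1 + 9·-2 + -8·-1 + 7·1.

1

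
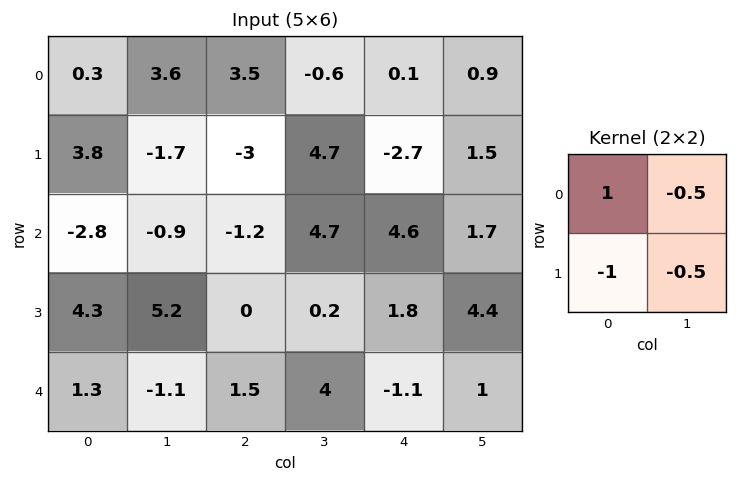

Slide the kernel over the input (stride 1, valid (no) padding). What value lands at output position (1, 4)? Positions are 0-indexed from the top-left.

The receptive field on the input at this output position is [-2.7 1.5 / 4.6 1.7]. Elementwise product with the kernel and sum: -2.7·1 + 1.5·-0.5 + 4.6·-1 + 1.7·-0.5.

-8.9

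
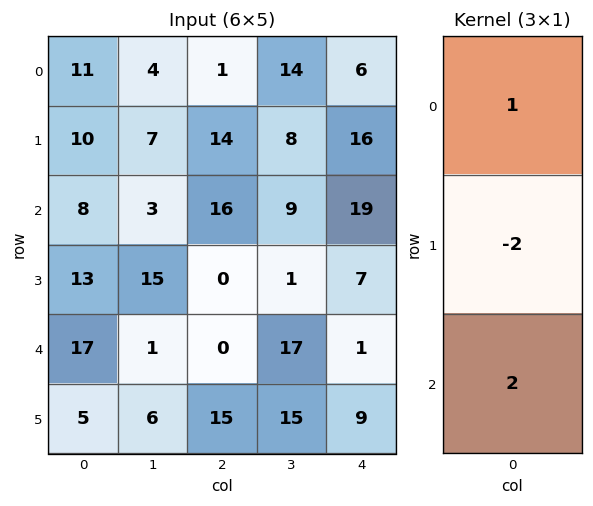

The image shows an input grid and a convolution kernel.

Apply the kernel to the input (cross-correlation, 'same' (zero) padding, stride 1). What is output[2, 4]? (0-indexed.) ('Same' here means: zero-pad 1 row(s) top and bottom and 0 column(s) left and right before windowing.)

The receptive field on the zero-padded input at this output position is [16 / 19 / 7]. Elementwise product with the kernel and sum: 16·1 + 19·-2 + 7·2.

-8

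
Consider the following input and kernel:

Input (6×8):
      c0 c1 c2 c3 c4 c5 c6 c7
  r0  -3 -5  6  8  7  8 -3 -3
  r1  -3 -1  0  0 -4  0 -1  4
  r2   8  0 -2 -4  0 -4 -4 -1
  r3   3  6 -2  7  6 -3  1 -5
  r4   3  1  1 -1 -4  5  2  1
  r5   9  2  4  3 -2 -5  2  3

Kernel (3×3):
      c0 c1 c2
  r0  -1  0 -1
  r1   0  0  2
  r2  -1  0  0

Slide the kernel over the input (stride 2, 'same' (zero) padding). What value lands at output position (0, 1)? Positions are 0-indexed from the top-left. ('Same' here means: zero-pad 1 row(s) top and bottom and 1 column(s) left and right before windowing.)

The receptive field on the zero-padded input at this output position is [0 0 0 / -5 6 8 / -1 0 0]. Elementwise product with the kernel and sum: 0·-1 + 0·-1 + 8·2 + -1·-1.

17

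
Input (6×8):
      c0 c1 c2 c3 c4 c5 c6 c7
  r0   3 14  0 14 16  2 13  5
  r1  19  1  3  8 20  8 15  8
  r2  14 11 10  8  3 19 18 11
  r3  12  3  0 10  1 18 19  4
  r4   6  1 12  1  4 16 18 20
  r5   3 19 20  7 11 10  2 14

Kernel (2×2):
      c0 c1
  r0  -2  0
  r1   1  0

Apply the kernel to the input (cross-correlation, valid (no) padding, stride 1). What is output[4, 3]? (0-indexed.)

5

The receptive field on the input at this output position is [1 4 / 7 11]. Elementwise product with the kernel and sum: 1·-2 + 7·1.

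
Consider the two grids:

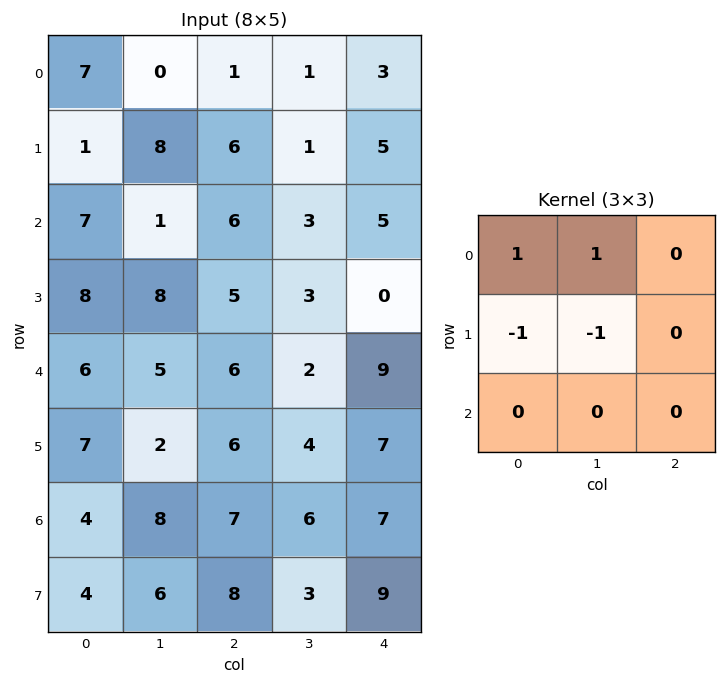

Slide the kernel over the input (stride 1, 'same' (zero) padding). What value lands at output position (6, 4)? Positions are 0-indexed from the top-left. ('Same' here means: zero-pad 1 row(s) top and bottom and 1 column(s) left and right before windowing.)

The receptive field on the zero-padded input at this output position is [4 7 0 / 6 7 0 / 3 9 0]. Elementwise product with the kernel and sum: 4·1 + 7·1 + 6·-1 + 7·-1.

-2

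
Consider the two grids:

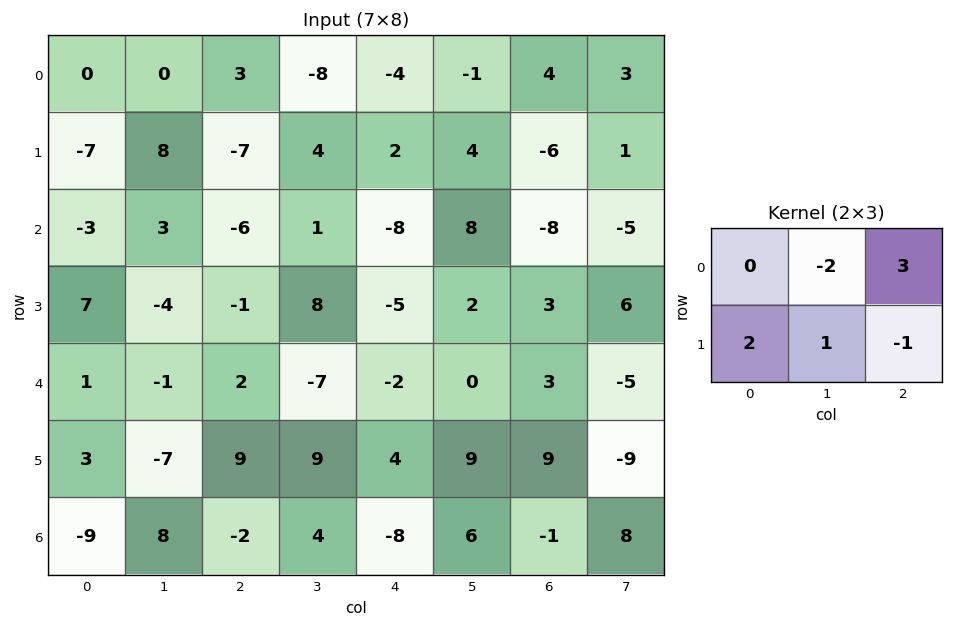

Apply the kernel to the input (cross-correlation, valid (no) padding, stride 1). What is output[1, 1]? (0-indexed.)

25

The receptive field on the input at this output position is [8 -7 4 / 3 -6 1]. Elementwise product with the kernel and sum: -7·-2 + 4·3 + 3·2 + -6·1 + 1·-1.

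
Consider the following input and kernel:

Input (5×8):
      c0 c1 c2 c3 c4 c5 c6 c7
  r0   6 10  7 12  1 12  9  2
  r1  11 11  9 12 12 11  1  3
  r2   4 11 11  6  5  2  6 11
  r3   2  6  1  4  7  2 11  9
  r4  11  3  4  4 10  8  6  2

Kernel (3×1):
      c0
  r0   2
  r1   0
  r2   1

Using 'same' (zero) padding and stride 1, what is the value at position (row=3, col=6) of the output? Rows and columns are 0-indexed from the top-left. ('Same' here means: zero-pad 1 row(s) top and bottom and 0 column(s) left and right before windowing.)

18

The receptive field on the zero-padded input at this output position is [6 / 11 / 6]. Elementwise product with the kernel and sum: 6·2 + 6·1.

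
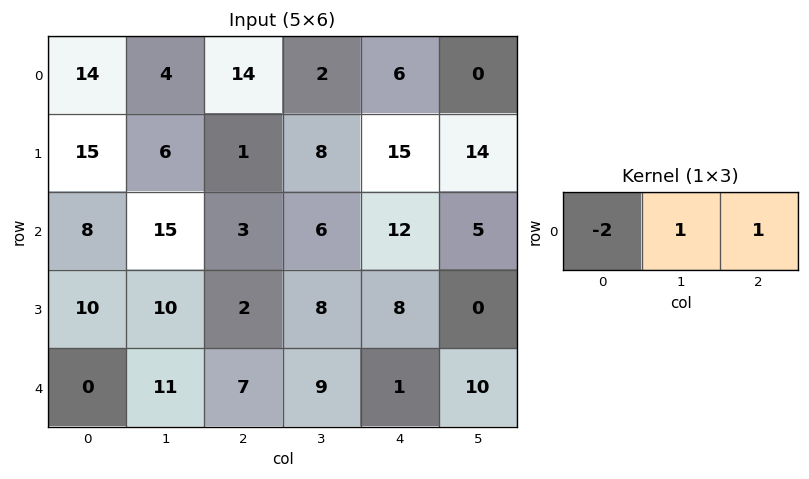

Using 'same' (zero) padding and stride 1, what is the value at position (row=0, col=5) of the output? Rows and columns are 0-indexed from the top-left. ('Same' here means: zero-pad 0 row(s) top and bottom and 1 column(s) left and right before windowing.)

-12

The receptive field on the zero-padded input at this output position is [6 0 0]. Elementwise product with the kernel and sum: 6·-2 + 0·1 + 0·1.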